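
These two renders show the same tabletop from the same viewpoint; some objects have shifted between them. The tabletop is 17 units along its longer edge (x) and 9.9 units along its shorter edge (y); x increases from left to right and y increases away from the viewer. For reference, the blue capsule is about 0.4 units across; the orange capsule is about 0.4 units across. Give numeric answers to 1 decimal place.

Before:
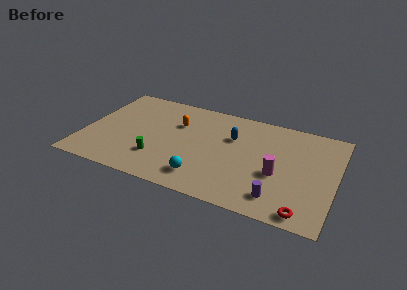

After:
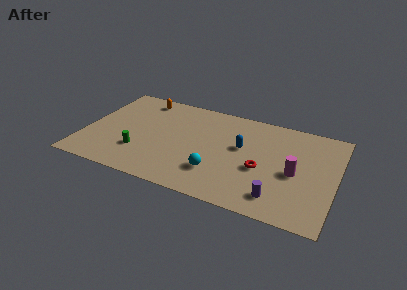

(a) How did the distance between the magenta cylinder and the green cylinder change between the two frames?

+2.4

Before: roughly 8.1 units apart; after: 10.5. That's 2.4 units further apart.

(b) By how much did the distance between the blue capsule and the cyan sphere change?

-1.5

Before: roughly 4.9 units apart; after: 3.4. That's 1.5 units closer together.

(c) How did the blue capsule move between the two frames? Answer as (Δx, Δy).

(0.7, -0.8)

From the two frames, the blue capsule sits at roughly (9.9, 6.6) before and (10.6, 5.8) after.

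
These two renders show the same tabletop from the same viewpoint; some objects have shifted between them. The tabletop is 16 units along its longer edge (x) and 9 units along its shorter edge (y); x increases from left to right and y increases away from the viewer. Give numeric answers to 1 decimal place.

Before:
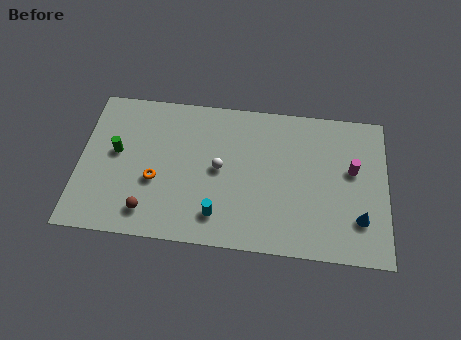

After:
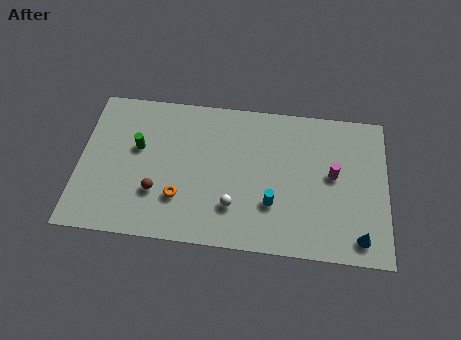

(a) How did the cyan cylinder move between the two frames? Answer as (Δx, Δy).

(2.8, 1.0)

From the two frames, the cyan cylinder sits at roughly (7.3, 1.8) before and (10.1, 2.8) after.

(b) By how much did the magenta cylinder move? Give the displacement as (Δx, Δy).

(-1.0, -0.4)

The magenta cylinder started near (14.2, 5.3) and ended near (13.2, 4.9).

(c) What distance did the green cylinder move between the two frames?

1.2

From (1.9, 5.0) to (3.0, 5.4), the green cylinder covered √(1.1² + 0.4²) ≈ 1.2 units.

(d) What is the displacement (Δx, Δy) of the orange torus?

(1.3, -0.9)

From the two frames, the orange torus sits at roughly (4.0, 3.5) before and (5.3, 2.6) after.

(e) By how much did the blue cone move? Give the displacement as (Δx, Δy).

(0.0, -1.1)

The blue cone started near (14.6, 2.4) and ended near (14.6, 1.3).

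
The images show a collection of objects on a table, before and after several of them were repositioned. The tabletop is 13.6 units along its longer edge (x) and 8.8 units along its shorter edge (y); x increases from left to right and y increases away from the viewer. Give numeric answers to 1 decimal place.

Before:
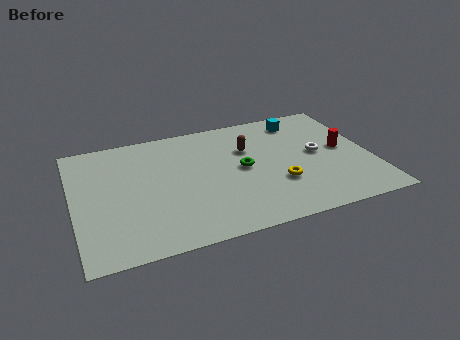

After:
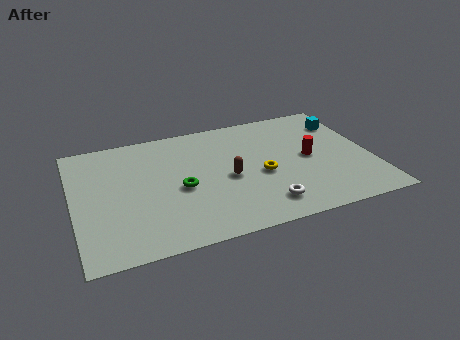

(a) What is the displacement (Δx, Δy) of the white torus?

(-2.8, -3.0)

From the two frames, the white torus sits at roughly (11.2, 4.6) before and (8.4, 1.6) after.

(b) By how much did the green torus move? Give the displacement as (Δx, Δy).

(-2.9, -0.6)

The green torus was at about (7.7, 4.5) and moved to about (4.8, 3.9).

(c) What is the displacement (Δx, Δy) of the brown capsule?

(-1.1, -1.9)

From the two frames, the brown capsule sits at roughly (8.1, 5.9) before and (7.0, 4.0) after.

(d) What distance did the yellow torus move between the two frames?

1.1

The yellow torus moved from about (9.2, 2.9) to (8.5, 3.8), a distance of √(0.7² + 0.9²) ≈ 1.1.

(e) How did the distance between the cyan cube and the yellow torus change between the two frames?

+0.4

They were about 4.7 units apart before and 5.1 after — 0.4 units further apart.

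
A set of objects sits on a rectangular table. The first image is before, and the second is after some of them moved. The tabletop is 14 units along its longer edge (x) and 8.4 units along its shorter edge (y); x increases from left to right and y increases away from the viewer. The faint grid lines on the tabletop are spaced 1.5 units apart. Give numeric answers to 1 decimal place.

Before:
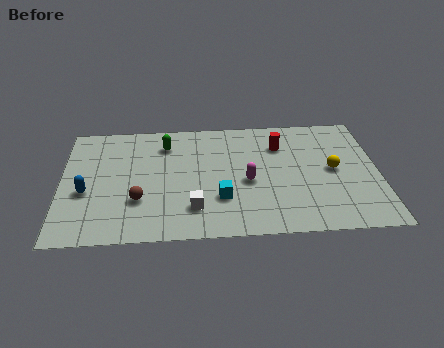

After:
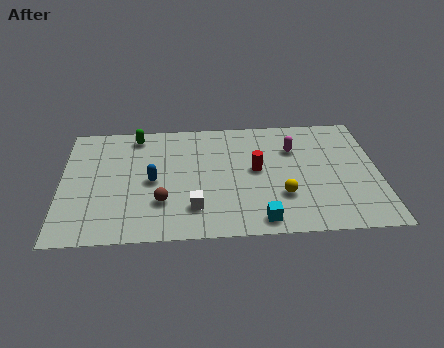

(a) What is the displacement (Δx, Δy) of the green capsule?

(-1.3, 0.7)

From the two frames, the green capsule sits at roughly (4.6, 6.6) before and (3.3, 7.3) after.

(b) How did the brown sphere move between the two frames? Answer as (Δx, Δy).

(1.0, -0.2)

From the two frames, the brown sphere sits at roughly (3.4, 2.7) before and (4.4, 2.5) after.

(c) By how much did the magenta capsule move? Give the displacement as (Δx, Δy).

(2.1, 2.2)

The magenta capsule was at about (8.2, 3.7) and moved to about (10.3, 5.9).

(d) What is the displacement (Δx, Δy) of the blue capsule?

(2.9, 0.6)

The blue capsule started near (1.1, 3.4) and ended near (4.0, 4.0).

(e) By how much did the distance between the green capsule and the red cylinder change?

+0.9

The distance was about 5.1 in the first image and 6.0 in the second, so they moved 0.9 units further apart.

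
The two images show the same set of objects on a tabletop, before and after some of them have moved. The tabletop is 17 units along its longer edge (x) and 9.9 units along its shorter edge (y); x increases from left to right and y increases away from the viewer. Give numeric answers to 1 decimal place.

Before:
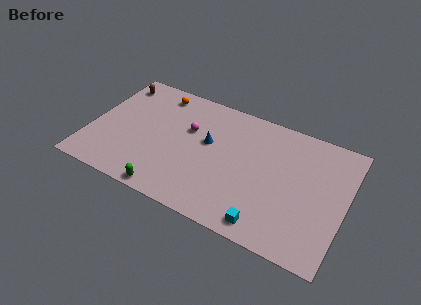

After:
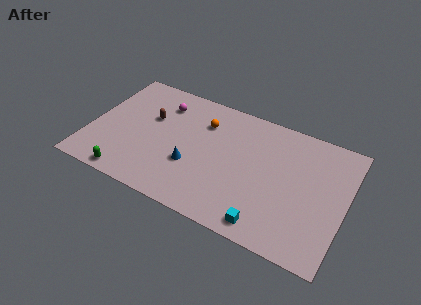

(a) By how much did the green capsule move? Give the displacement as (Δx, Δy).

(-2.7, 0.1)

The green capsule was at about (5.8, 0.8) and moved to about (3.1, 0.9).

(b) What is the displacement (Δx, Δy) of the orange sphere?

(3.3, -1.2)

The orange sphere was at about (4.0, 8.5) and moved to about (7.3, 7.3).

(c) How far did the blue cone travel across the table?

2.4

From (7.8, 5.8) to (7.0, 3.5), the blue cone covered √(0.8² + 2.3²) ≈ 2.4 units.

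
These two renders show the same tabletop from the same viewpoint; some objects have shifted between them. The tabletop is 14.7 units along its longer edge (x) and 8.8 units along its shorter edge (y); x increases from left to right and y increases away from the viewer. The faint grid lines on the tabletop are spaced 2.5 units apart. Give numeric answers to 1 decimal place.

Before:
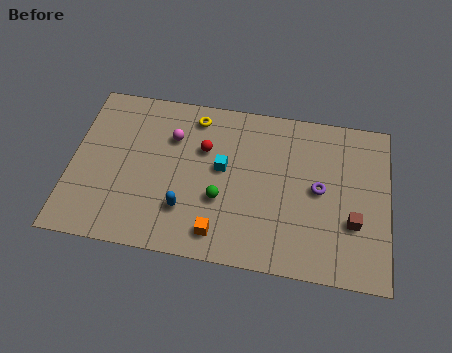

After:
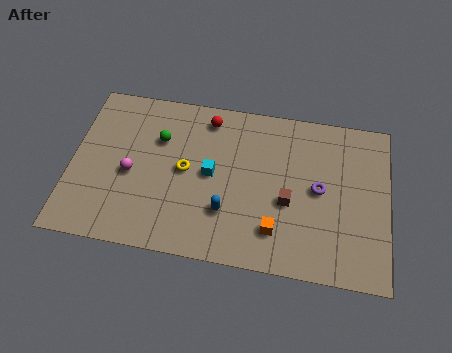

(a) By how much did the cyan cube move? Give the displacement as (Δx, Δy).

(-0.5, -0.4)

From the two frames, the cyan cube sits at roughly (7.0, 4.9) before and (6.5, 4.5) after.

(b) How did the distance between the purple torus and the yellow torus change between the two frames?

-0.4

Before: roughly 6.6 units apart; after: 6.2. That's 0.4 units closer together.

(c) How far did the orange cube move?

2.7

The orange cube was near (7.0, 1.4) before and (9.6, 2.0) after, so it travelled √(2.6² + 0.6²) ≈ 2.7 units.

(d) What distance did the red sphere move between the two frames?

1.7

The red sphere was near (6.1, 5.8) before and (6.2, 7.5) after, so it travelled √(0.1² + 1.7²) ≈ 1.7 units.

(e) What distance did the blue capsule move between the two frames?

1.9

The blue capsule was near (5.4, 2.4) before and (7.3, 2.6) after, so it travelled √(1.9² + 0.2²) ≈ 1.9 units.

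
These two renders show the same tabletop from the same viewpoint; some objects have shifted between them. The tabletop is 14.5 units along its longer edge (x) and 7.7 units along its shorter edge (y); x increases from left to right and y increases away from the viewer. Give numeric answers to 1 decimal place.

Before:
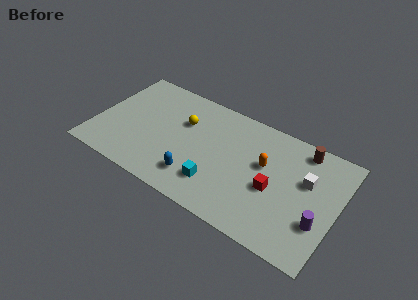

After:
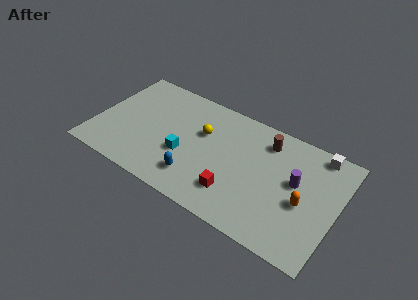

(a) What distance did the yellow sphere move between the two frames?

1.2

The yellow sphere moved from about (5.1, 5.1) to (6.3, 4.9), a distance of √(1.2² + 0.2²) ≈ 1.2.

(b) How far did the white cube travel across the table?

2.1

The white cube moved from about (12.6, 4.8) to (13.0, 6.9), a distance of √(0.4² + 2.1²) ≈ 2.1.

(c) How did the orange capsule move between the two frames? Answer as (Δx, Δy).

(2.5, -1.3)

The orange capsule started near (10.1, 4.6) and ended near (12.6, 3.3).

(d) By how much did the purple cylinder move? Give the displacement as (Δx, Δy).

(-1.6, 1.9)

From the two frames, the purple cylinder sits at roughly (13.6, 2.5) before and (12.0, 4.4) after.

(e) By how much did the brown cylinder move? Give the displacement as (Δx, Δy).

(-2.1, -0.5)

The brown cylinder was at about (12.1, 6.7) and moved to about (10.0, 6.2).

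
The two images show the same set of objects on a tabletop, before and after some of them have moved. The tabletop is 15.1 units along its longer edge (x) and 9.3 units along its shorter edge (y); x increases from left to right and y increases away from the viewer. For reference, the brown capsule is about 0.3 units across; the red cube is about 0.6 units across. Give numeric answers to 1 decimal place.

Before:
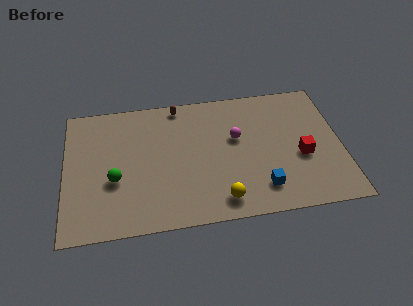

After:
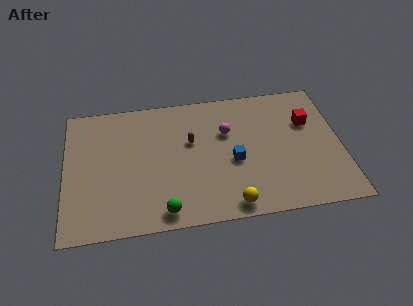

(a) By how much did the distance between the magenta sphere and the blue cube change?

-1.8

The distance was about 3.9 in the first image and 2.1 in the second, so they moved 1.8 units closer together.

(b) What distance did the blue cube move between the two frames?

2.5

From (10.6, 1.9) to (9.2, 4.0), the blue cube covered √(1.4² + 2.1²) ≈ 2.5 units.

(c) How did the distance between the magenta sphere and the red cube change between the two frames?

+0.6

Before: roughly 3.9 units apart; after: 4.5. That's 0.6 units further apart.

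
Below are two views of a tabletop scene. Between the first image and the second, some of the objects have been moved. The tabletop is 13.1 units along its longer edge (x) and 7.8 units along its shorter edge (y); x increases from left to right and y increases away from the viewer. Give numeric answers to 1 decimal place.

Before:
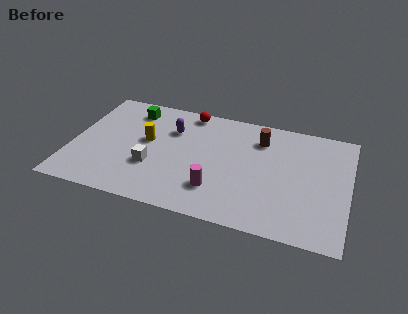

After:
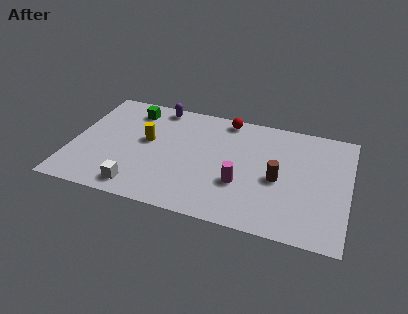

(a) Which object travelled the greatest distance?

the brown cylinder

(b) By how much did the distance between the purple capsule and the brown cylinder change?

+2.7

Before: roughly 4.2 units apart; after: 6.9. That's 2.7 units further apart.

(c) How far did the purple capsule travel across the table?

1.7

The purple capsule was near (4.6, 5.5) before and (3.8, 7.0) after, so it travelled √(0.8² + 1.5²) ≈ 1.7 units.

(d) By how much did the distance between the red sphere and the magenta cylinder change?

-0.9

Before: roughly 5.3 units apart; after: 4.4. That's 0.9 units closer together.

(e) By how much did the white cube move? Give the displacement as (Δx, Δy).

(-0.5, -1.6)

The white cube was at about (3.9, 2.7) and moved to about (3.4, 1.1).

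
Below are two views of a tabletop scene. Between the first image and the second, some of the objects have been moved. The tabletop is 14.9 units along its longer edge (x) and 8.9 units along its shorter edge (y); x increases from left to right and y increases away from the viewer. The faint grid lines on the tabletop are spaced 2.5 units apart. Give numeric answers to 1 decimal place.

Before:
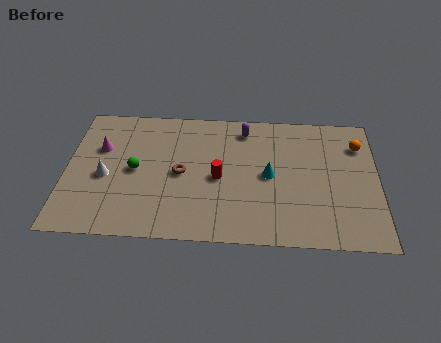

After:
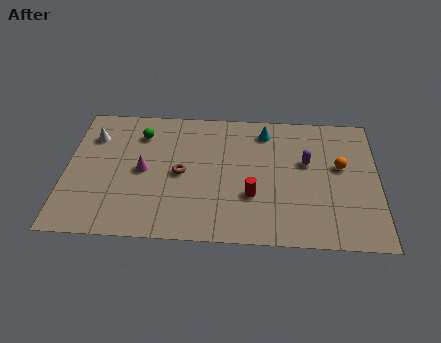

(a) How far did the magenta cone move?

2.5

The magenta cone was near (1.6, 5.8) before and (3.7, 4.4) after, so it travelled √(2.1² + 1.4²) ≈ 2.5 units.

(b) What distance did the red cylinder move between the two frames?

1.9

From (7.3, 4.1) to (8.9, 3.0), the red cylinder covered √(1.6² + 1.1²) ≈ 1.9 units.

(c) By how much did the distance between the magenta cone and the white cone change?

+1.4

Before: roughly 1.9 units apart; after: 3.3. That's 1.4 units further apart.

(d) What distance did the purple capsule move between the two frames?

3.7

From (8.5, 7.5) to (11.5, 5.4), the purple capsule covered √(3.0² + 2.1²) ≈ 3.7 units.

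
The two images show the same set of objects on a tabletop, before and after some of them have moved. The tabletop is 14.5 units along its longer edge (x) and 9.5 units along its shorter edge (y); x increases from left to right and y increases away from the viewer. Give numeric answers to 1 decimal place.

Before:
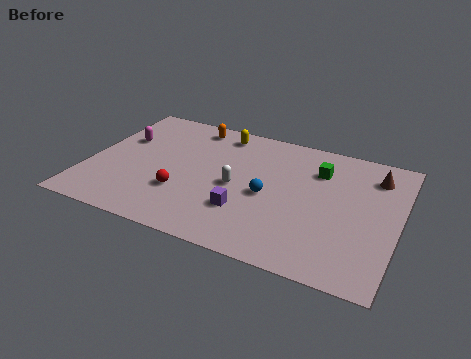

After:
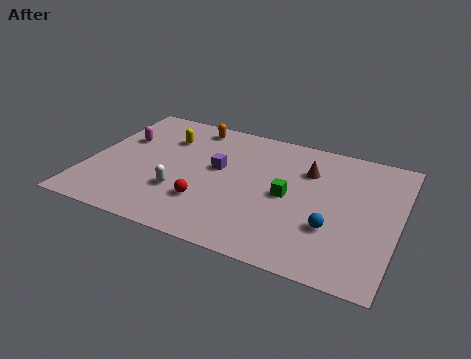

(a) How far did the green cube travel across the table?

2.7

From (10.6, 7.0) to (9.4, 4.6), the green cube covered √(1.2² + 2.4²) ≈ 2.7 units.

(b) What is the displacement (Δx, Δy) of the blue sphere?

(3.1, -1.2)

The blue sphere started near (8.5, 4.3) and ended near (11.6, 3.1).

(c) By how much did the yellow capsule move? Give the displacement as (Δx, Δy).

(-2.5, -1.3)

The yellow capsule started near (5.8, 8.2) and ended near (3.3, 6.9).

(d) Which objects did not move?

the orange capsule and the magenta capsule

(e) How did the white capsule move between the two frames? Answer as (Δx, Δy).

(-2.5, -1.4)

The white capsule was at about (7.0, 4.4) and moved to about (4.5, 3.0).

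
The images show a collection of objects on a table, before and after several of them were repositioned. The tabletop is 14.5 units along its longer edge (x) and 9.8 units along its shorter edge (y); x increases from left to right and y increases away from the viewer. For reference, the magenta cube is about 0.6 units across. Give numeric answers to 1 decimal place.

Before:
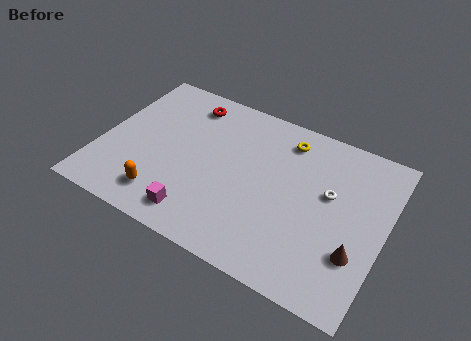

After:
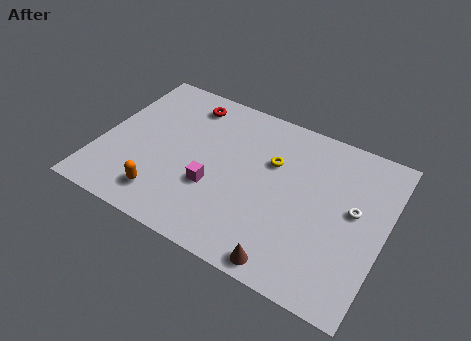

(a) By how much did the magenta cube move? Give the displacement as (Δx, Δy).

(0.5, 2.0)

The magenta cube started near (5.5, 1.5) and ended near (6.0, 3.5).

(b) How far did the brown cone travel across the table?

3.7

The brown cone was near (13.3, 3.0) before and (10.2, 0.9) after, so it travelled √(3.1² + 2.1²) ≈ 3.7 units.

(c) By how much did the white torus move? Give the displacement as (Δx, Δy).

(1.3, -0.4)

From the two frames, the white torus sits at roughly (11.6, 5.8) before and (12.9, 5.4) after.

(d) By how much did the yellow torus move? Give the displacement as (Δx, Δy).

(-0.5, -1.7)

From the two frames, the yellow torus sits at roughly (9.1, 8.1) before and (8.6, 6.4) after.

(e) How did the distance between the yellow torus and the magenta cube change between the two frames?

-3.6

The distance was about 7.5 in the first image and 3.9 in the second, so they moved 3.6 units closer together.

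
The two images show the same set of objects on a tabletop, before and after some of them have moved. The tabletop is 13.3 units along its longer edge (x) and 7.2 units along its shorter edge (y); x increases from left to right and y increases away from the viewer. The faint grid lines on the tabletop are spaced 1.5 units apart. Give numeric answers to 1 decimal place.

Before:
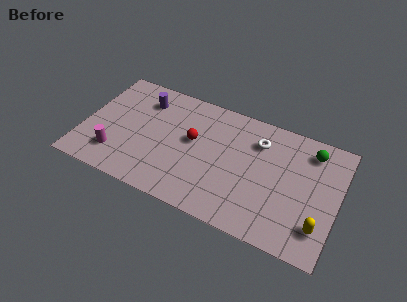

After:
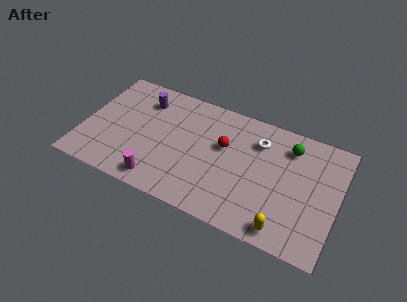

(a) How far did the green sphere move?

1.1

The green sphere was near (11.7, 5.9) before and (10.6, 5.7) after, so it travelled √(1.1² + 0.2²) ≈ 1.1 units.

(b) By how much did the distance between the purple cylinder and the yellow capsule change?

-1.2

They were about 10.4 units apart before and 9.2 after — 1.2 units closer together.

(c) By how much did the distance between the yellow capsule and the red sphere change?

-2.3

The distance was about 7.2 in the first image and 4.9 in the second, so they moved 2.3 units closer together.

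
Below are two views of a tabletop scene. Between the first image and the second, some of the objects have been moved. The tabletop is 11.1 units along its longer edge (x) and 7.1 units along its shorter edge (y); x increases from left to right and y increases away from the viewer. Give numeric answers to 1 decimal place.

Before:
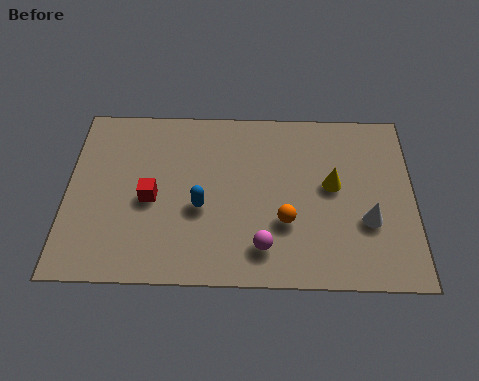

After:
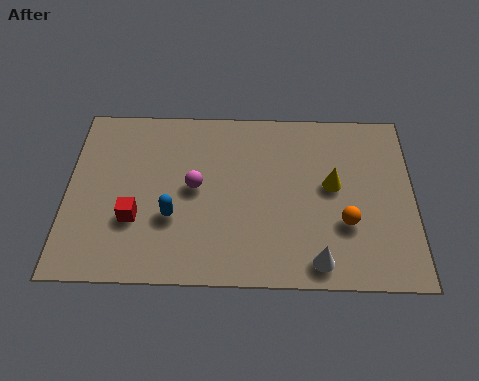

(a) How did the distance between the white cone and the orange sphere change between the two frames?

-0.9

The distance was about 2.6 in the first image and 1.7 in the second, so they moved 0.9 units closer together.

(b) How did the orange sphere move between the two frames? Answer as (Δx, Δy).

(1.9, 0.0)

The orange sphere was at about (7.0, 2.4) and moved to about (8.9, 2.4).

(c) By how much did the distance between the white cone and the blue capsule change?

-0.4

They were about 5.3 units apart before and 4.9 after — 0.4 units closer together.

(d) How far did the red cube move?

0.9

The red cube moved from about (2.7, 3.2) to (2.2, 2.4), a distance of √(0.5² + 0.8²) ≈ 0.9.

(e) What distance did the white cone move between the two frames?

2.3

From (9.6, 2.5) to (8.0, 0.9), the white cone covered √(1.6² + 1.6²) ≈ 2.3 units.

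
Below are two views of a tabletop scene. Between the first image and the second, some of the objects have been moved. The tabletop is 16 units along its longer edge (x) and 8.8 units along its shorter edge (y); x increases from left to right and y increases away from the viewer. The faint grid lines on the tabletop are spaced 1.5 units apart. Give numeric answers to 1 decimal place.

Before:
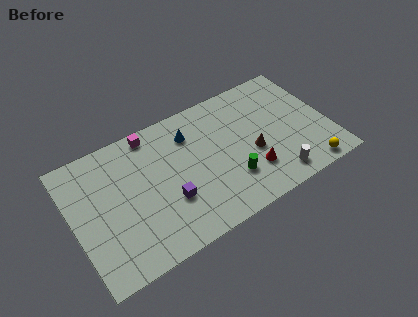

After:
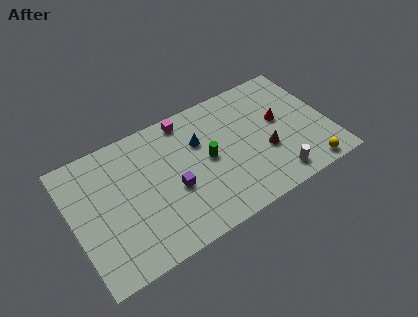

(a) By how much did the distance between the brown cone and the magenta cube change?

-0.9

Before: roughly 7.2 units apart; after: 6.3. That's 0.9 units closer together.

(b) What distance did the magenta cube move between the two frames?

2.2

The magenta cube moved from about (5.3, 7.9) to (7.5, 7.8), a distance of √(2.2² + 0.1²) ≈ 2.2.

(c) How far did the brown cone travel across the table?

0.9

The brown cone moved from about (11.1, 3.6) to (11.9, 3.3), a distance of √(0.8² + 0.3²) ≈ 0.9.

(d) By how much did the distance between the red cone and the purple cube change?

+2.0

Before: roughly 5.1 units apart; after: 7.1. That's 2.0 units further apart.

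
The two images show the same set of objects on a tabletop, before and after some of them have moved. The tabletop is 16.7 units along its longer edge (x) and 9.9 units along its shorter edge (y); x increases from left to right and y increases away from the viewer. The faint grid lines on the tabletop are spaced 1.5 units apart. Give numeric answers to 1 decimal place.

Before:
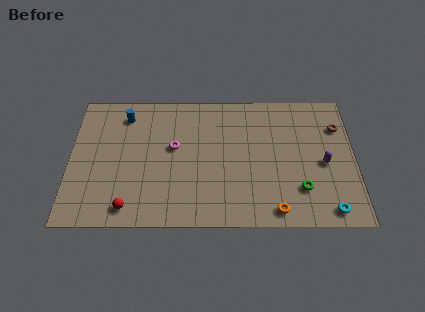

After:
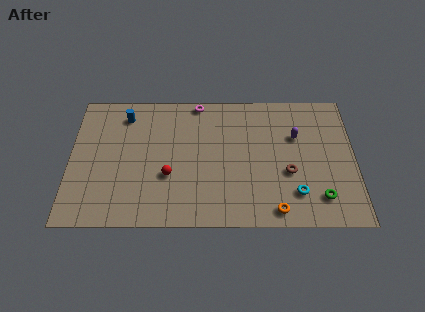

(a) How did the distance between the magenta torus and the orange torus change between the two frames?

+1.7

Before: roughly 7.5 units apart; after: 9.2. That's 1.7 units further apart.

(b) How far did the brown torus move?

4.5

From (15.8, 7.2) to (12.8, 3.8), the brown torus covered √(3.0² + 3.4²) ≈ 4.5 units.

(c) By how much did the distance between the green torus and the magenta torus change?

+2.0

They were about 8.0 units apart before and 10.0 after — 2.0 units further apart.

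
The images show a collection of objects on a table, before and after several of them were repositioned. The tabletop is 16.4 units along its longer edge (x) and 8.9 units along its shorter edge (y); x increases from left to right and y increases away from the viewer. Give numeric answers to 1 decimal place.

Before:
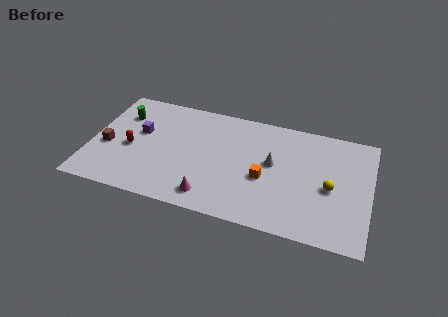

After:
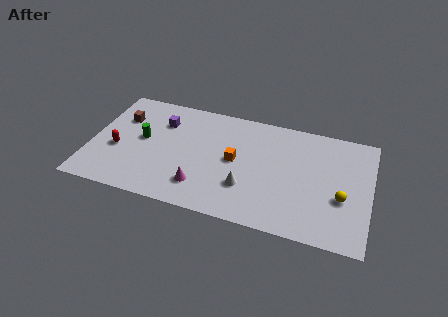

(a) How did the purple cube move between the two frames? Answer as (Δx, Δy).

(1.2, 1.2)

The purple cube was at about (2.8, 5.3) and moved to about (4.0, 6.5).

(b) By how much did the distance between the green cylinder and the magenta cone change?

-3.0

They were about 7.6 units apart before and 4.6 after — 3.0 units closer together.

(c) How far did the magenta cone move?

0.8

From (7.3, 1.4) to (6.7, 2.0), the magenta cone covered √(0.6² + 0.6²) ≈ 0.8 units.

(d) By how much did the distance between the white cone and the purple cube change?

-1.4

The distance was about 7.9 in the first image and 6.5 in the second, so they moved 1.4 units closer together.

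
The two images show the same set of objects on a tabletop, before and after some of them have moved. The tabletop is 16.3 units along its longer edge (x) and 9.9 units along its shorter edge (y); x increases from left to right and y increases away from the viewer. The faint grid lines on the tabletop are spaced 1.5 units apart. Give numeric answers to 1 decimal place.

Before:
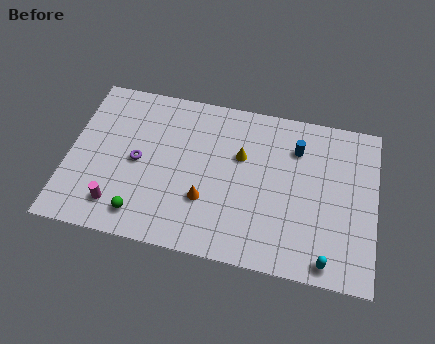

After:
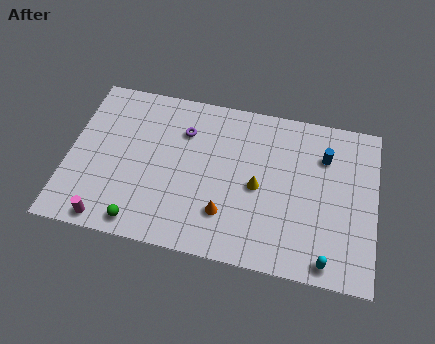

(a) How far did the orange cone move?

1.3

The orange cone moved from about (7.4, 3.2) to (8.5, 2.6), a distance of √(1.1² + 0.6²) ≈ 1.3.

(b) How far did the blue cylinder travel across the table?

1.5

The blue cylinder moved from about (12.0, 7.4) to (13.5, 7.2), a distance of √(1.5² + 0.2²) ≈ 1.5.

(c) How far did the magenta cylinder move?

1.1

The magenta cylinder moved from about (2.8, 1.9) to (2.4, 0.9), a distance of √(0.4² + 1.0²) ≈ 1.1.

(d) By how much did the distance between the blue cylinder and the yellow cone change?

+1.2

They were about 3.1 units apart before and 4.3 after — 1.2 units further apart.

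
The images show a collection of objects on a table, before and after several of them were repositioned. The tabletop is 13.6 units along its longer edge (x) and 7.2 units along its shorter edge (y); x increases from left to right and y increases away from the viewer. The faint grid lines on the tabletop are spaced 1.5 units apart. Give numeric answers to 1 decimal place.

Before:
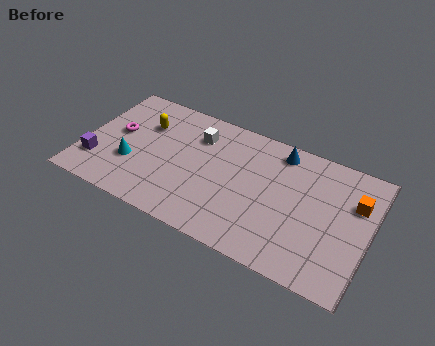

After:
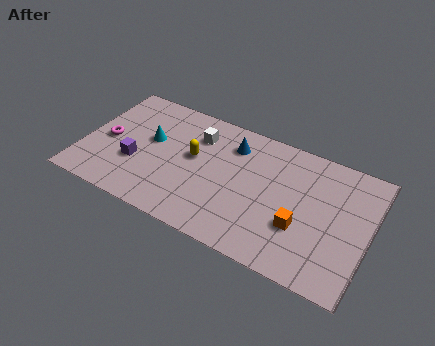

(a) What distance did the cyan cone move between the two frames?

1.8

The cyan cone moved from about (2.4, 2.5) to (3.1, 4.2), a distance of √(0.7² + 1.7²) ≈ 1.8.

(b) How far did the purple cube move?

1.9

From (0.8, 1.9) to (2.6, 2.6), the purple cube covered √(1.8² + 0.7²) ≈ 1.9 units.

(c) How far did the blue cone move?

2.3

From (9.1, 6.2) to (6.9, 5.6), the blue cone covered √(2.2² + 0.6²) ≈ 2.3 units.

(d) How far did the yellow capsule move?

2.7

From (2.7, 5.0) to (5.2, 4.1), the yellow capsule covered √(2.5² + 0.9²) ≈ 2.7 units.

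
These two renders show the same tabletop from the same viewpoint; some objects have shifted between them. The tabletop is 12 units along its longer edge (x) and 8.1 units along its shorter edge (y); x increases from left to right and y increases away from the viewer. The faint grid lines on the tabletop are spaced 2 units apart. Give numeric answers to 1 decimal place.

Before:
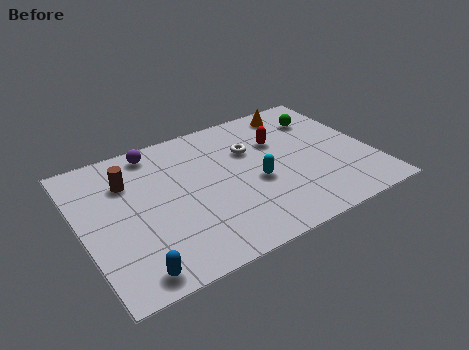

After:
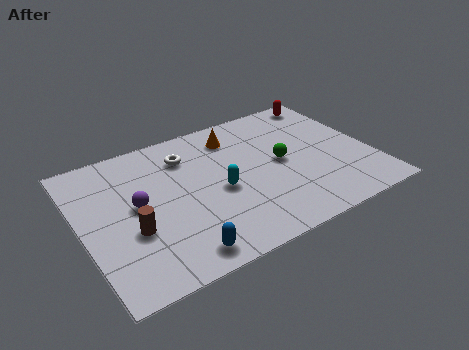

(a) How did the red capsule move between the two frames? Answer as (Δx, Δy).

(2.5, 1.8)

The red capsule was at about (8.4, 5.4) and moved to about (10.9, 7.2).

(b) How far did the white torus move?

2.7

From (7.2, 5.4) to (4.6, 6.2), the white torus covered √(2.6² + 0.8²) ≈ 2.7 units.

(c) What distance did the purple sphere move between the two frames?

3.0

The purple sphere moved from about (3.4, 7.1) to (2.3, 4.3), a distance of √(1.1² + 2.8²) ≈ 3.0.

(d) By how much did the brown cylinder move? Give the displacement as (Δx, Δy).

(-0.2, -2.8)

From the two frames, the brown cylinder sits at roughly (2.1, 5.8) before and (1.9, 3.0) after.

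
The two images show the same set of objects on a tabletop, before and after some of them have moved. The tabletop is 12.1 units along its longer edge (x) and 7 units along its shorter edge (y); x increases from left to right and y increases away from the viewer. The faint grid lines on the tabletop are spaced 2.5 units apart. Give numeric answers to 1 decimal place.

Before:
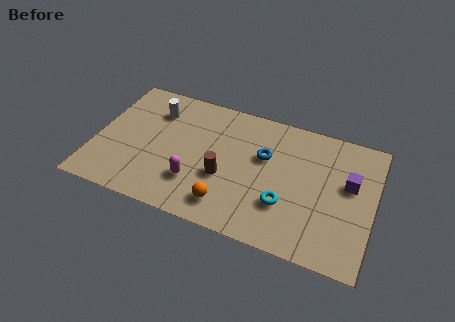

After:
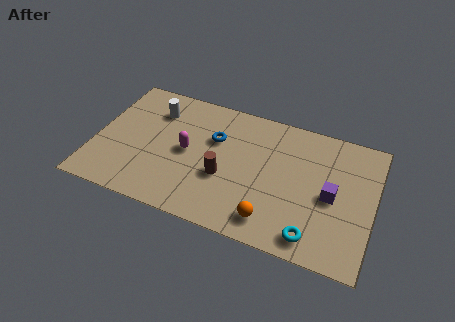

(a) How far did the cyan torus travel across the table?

1.8

From (8.4, 2.2) to (9.7, 1.0), the cyan torus covered √(1.3² + 1.2²) ≈ 1.8 units.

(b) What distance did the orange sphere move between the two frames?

1.9

The orange sphere was near (6.0, 1.3) before and (7.9, 1.2) after, so it travelled √(1.9² + 0.1²) ≈ 1.9 units.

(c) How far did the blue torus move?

2.2

The blue torus was near (7.3, 4.4) before and (5.1, 4.6) after, so it travelled √(2.2² + 0.2²) ≈ 2.2 units.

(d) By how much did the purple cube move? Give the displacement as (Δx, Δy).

(-0.7, -0.9)

The purple cube was at about (11.0, 4.2) and moved to about (10.3, 3.3).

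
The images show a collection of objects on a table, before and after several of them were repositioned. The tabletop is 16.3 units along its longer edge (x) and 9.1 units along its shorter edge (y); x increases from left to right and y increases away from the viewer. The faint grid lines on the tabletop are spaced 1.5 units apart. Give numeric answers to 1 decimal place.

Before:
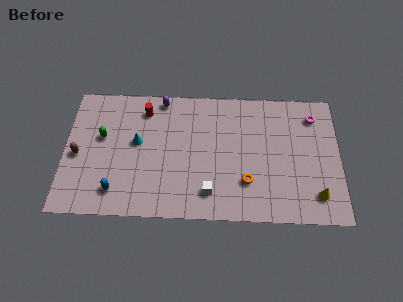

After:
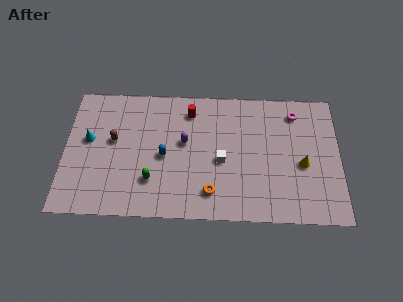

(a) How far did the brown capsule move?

2.4

The brown capsule moved from about (0.8, 4.1) to (2.9, 5.2), a distance of √(2.1² + 1.1²) ≈ 2.4.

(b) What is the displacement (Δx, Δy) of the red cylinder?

(2.7, 0.0)

The red cylinder was at about (4.7, 7.4) and moved to about (7.4, 7.4).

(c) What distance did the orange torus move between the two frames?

2.2

The orange torus was near (10.8, 2.6) before and (8.7, 1.8) after, so it travelled √(2.1² + 0.8²) ≈ 2.2 units.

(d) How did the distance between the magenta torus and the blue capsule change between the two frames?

-4.5

Before: roughly 13.0 units apart; after: 8.5. That's 4.5 units closer together.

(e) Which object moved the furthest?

the green capsule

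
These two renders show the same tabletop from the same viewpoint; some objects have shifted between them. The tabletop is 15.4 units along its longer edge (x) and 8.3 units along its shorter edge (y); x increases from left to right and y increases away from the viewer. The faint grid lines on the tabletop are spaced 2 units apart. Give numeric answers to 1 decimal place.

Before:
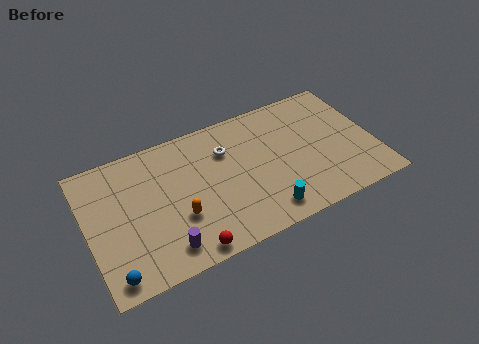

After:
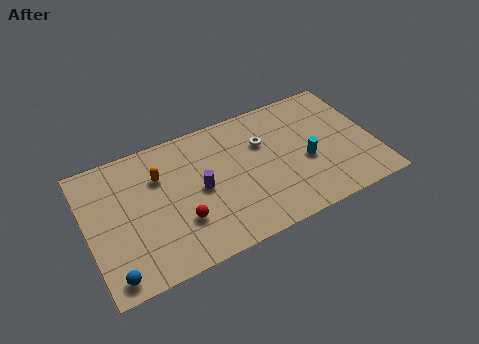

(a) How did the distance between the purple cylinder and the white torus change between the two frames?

-2.0

Before: roughly 5.9 units apart; after: 3.9. That's 2.0 units closer together.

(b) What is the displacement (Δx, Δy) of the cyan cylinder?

(2.6, 2.2)

From the two frames, the cyan cylinder sits at roughly (9.1, 1.3) before and (11.7, 3.5) after.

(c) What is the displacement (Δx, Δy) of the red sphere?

(-0.1, 1.8)

The red sphere started near (4.9, 0.8) and ended near (4.8, 2.6).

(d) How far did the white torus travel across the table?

2.0

The white torus was near (7.6, 5.9) before and (9.6, 5.6) after, so it travelled √(2.0² + 0.3²) ≈ 2.0 units.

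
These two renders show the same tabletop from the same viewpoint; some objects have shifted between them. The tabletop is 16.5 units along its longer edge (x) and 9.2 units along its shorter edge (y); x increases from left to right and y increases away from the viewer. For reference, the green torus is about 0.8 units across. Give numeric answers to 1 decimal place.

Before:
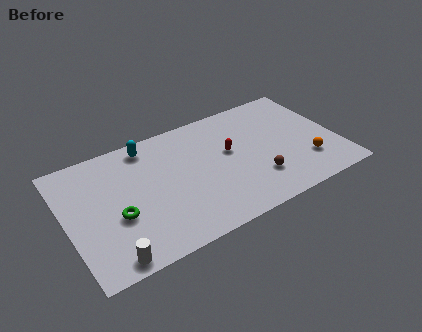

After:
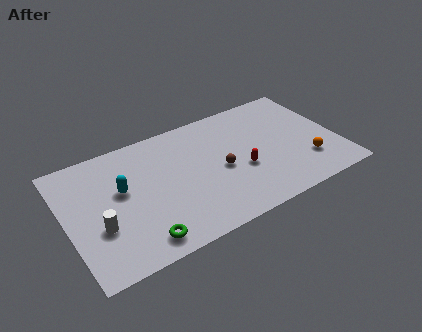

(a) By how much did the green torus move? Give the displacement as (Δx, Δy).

(1.1, -2.3)

The green torus was at about (2.9, 3.6) and moved to about (4.0, 1.3).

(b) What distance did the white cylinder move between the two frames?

2.4

The white cylinder was near (2.1, 0.9) before and (1.8, 3.3) after, so it travelled √(0.3² + 2.4²) ≈ 2.4 units.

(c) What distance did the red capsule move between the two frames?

1.8

The red capsule was near (10.0, 5.3) before and (10.5, 3.6) after, so it travelled √(0.5² + 1.7²) ≈ 1.8 units.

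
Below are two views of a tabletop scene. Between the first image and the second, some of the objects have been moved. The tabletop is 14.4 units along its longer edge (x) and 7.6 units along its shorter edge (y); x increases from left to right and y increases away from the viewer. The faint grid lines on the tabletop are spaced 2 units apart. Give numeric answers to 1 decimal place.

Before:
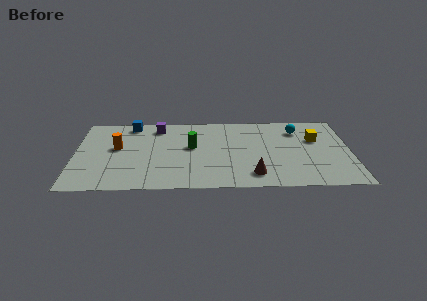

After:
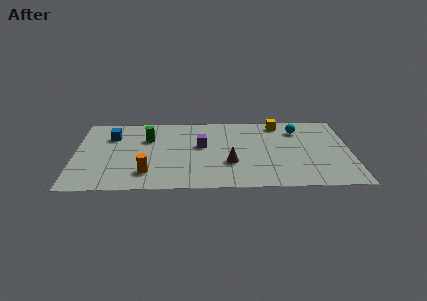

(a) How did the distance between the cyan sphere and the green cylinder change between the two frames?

+2.1

They were about 5.8 units apart before and 7.9 after — 2.1 units further apart.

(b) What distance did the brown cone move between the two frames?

1.7

The brown cone was near (9.3, 1.4) before and (8.1, 2.6) after, so it travelled √(1.2² + 1.2²) ≈ 1.7 units.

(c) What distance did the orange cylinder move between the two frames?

3.1

From (2.2, 4.3) to (3.8, 1.7), the orange cylinder covered √(1.6² + 2.6²) ≈ 3.1 units.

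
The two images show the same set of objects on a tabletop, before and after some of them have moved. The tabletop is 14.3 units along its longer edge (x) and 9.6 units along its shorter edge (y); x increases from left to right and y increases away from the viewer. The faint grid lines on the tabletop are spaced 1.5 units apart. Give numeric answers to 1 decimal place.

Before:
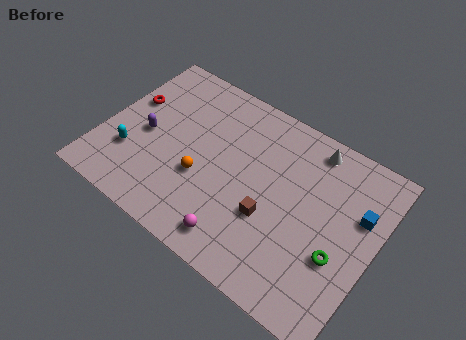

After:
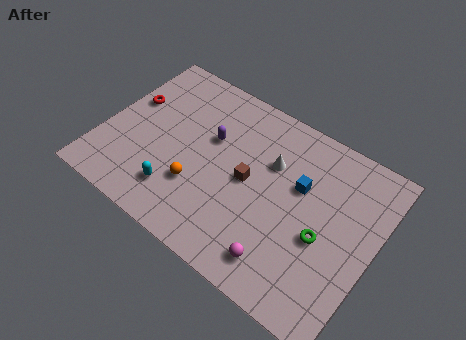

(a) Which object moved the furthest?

the purple capsule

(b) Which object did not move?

the red torus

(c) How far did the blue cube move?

3.1

From (13.3, 6.2) to (10.2, 6.0), the blue cube covered √(3.1² + 0.2²) ≈ 3.1 units.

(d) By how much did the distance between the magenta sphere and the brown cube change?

+1.5

Before: roughly 2.5 units apart; after: 4.0. That's 1.5 units further apart.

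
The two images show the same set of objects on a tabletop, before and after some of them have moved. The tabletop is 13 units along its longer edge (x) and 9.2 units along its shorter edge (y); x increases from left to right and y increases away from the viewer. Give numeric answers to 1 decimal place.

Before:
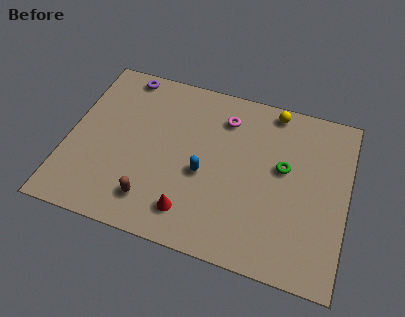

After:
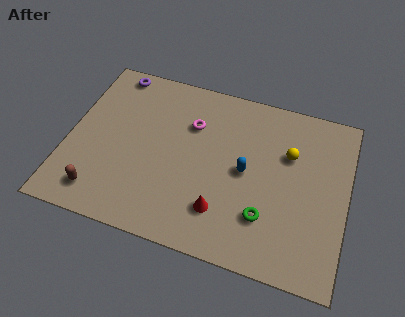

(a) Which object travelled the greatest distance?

the green torus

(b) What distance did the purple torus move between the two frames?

0.5

From (2.2, 8.3) to (1.7, 8.3), the purple torus covered √(0.5² + 0.0²) ≈ 0.5 units.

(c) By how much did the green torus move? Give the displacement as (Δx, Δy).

(-0.6, -2.8)

The green torus started near (10.0, 5.3) and ended near (9.4, 2.5).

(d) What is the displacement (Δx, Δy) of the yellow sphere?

(0.9, -2.2)

From the two frames, the yellow sphere sits at roughly (9.3, 8.3) before and (10.2, 6.1) after.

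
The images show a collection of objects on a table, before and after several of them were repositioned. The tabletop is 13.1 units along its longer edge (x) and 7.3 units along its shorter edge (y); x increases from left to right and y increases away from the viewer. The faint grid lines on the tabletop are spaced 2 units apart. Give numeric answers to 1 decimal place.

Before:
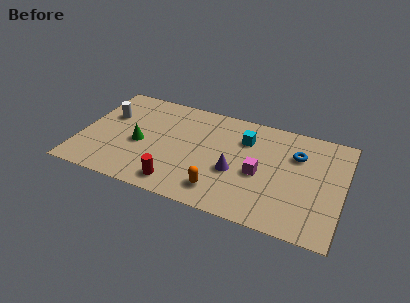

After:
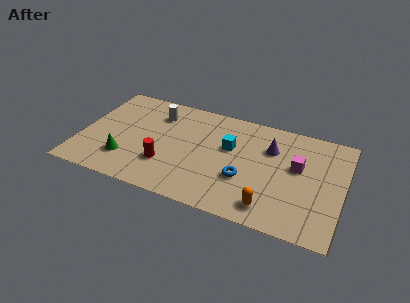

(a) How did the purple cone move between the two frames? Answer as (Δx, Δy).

(1.6, 2.2)

The purple cone was at about (7.8, 2.9) and moved to about (9.4, 5.1).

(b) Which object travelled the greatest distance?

the blue torus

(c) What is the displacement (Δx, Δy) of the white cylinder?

(2.4, 0.9)

From the two frames, the white cylinder sits at roughly (1.2, 4.7) before and (3.6, 5.6) after.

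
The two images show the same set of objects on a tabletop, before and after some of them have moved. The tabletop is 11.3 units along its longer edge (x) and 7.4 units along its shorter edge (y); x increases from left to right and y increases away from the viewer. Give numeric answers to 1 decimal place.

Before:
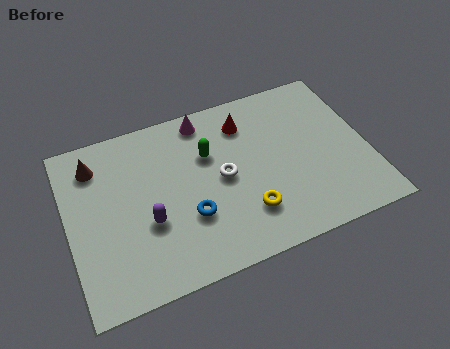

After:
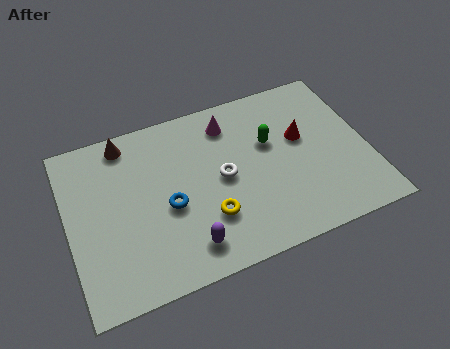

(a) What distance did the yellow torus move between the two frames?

1.4

The yellow torus was near (6.5, 1.9) before and (5.1, 2.2) after, so it travelled √(1.4² + 0.3²) ≈ 1.4 units.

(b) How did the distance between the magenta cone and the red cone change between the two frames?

+1.4

Before: roughly 1.7 units apart; after: 3.1. That's 1.4 units further apart.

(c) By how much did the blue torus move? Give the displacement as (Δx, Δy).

(-0.7, 0.7)

The blue torus was at about (4.4, 2.5) and moved to about (3.7, 3.2).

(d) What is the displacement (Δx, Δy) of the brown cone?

(1.2, 0.6)

The brown cone was at about (1.2, 5.9) and moved to about (2.4, 6.5).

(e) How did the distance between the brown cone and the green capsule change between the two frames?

+1.3

Before: roughly 4.3 units apart; after: 5.6. That's 1.3 units further apart.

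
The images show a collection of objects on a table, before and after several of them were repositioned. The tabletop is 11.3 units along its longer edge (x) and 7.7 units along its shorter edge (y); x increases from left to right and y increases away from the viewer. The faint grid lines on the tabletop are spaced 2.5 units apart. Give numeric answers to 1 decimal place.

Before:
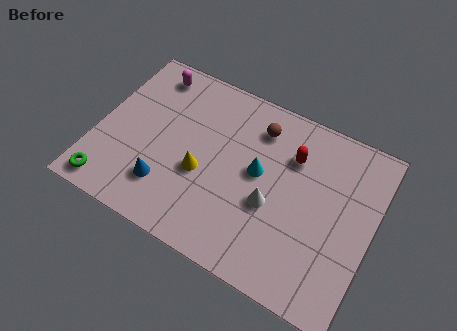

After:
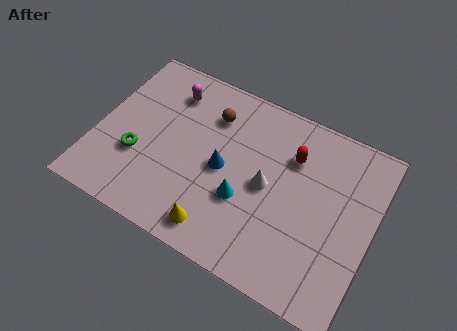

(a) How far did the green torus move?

2.0

The green torus moved from about (0.9, 0.9) to (1.8, 2.7), a distance of √(0.9² + 1.8²) ≈ 2.0.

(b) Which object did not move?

the red capsule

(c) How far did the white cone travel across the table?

0.8

From (7.3, 3.1) to (7.0, 3.8), the white cone covered √(0.3² + 0.7²) ≈ 0.8 units.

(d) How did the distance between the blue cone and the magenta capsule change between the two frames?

-1.4

Before: roughly 4.9 units apart; after: 3.5. That's 1.4 units closer together.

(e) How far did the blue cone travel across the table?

2.8

From (3.1, 1.9) to (5.2, 3.7), the blue cone covered √(2.1² + 1.8²) ≈ 2.8 units.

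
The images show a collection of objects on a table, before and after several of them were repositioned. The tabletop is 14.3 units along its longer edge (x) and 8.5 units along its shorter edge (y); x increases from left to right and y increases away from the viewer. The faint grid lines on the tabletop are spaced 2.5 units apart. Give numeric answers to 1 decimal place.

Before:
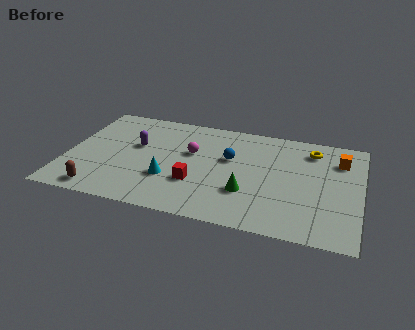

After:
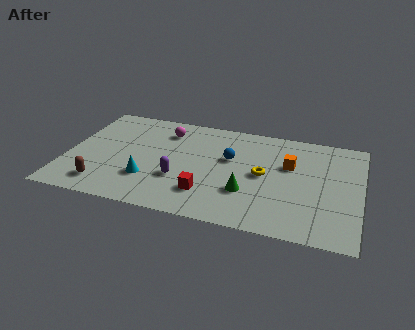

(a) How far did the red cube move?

0.9

The red cube was near (6.4, 2.8) before and (7.0, 2.1) after, so it travelled √(0.6² + 0.7²) ≈ 0.9 units.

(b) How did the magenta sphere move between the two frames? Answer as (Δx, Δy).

(-1.4, 1.5)

From the two frames, the magenta sphere sits at roughly (6.0, 5.2) before and (4.6, 6.7) after.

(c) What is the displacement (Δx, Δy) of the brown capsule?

(0.1, 0.5)

The brown capsule was at about (1.9, 1.0) and moved to about (2.0, 1.5).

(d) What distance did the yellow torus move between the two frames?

3.4

The yellow torus was near (11.8, 6.9) before and (9.6, 4.3) after, so it travelled √(2.2² + 2.6²) ≈ 3.4 units.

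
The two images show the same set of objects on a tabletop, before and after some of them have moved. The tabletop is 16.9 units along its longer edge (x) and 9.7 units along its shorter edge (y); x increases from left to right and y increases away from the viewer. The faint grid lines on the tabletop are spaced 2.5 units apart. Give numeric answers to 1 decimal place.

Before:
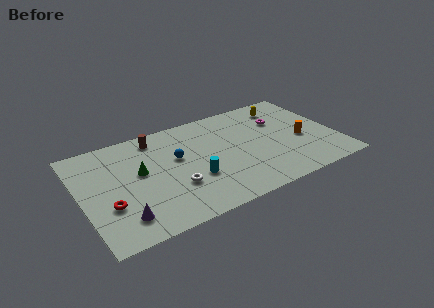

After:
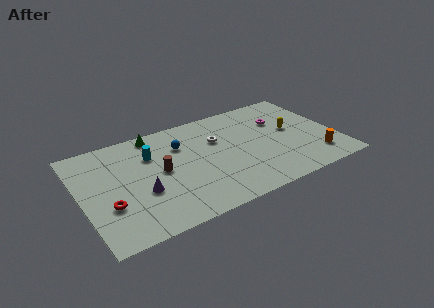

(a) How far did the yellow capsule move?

2.6

From (14.0, 7.9) to (14.1, 5.3), the yellow capsule covered √(0.1² + 2.6²) ≈ 2.6 units.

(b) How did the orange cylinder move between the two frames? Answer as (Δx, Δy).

(0.6, -2.1)

The orange cylinder was at about (14.6, 4.1) and moved to about (15.2, 2.0).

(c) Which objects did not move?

the red torus and the magenta torus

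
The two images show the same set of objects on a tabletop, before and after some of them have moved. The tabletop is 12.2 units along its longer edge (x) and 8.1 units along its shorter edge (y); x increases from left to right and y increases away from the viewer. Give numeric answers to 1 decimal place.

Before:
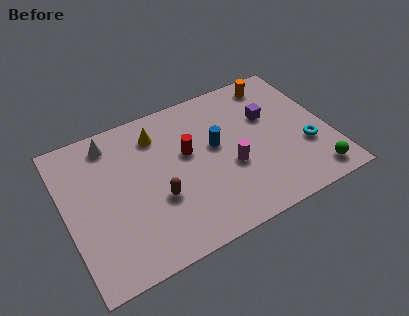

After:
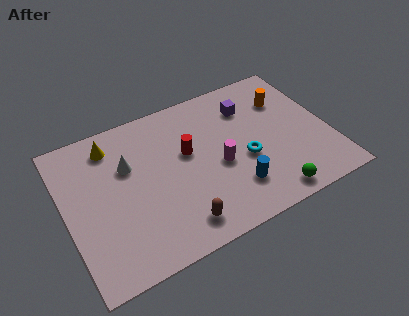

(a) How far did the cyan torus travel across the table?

2.8

From (11.0, 2.8) to (8.2, 3.3), the cyan torus covered √(2.8² + 0.5²) ≈ 2.8 units.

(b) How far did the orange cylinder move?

1.2

From (10.2, 7.0) to (10.5, 5.8), the orange cylinder covered √(0.3² + 1.2²) ≈ 1.2 units.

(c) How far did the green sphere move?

2.1

The green sphere was near (11.1, 1.1) before and (9.0, 0.9) after, so it travelled √(2.1² + 0.2²) ≈ 2.1 units.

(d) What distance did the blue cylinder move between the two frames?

2.6

From (7.0, 4.6) to (7.5, 2.0), the blue cylinder covered √(0.5² + 2.6²) ≈ 2.6 units.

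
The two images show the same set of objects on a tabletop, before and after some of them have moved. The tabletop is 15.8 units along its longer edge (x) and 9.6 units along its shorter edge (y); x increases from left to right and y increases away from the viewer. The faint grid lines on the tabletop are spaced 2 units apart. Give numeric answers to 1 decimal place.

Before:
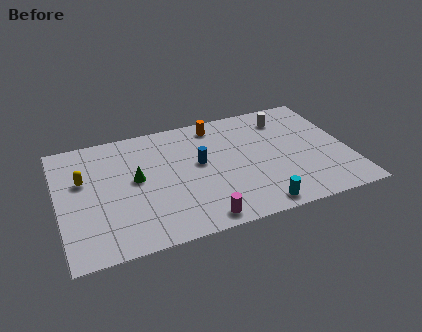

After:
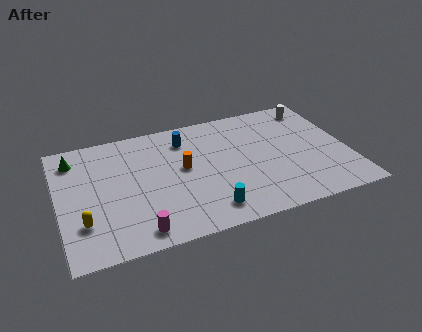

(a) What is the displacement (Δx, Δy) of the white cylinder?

(1.7, 0.5)

The white cylinder was at about (12.7, 7.7) and moved to about (14.4, 8.2).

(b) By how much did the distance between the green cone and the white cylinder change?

+4.5

The distance was about 8.9 in the first image and 13.4 in the second, so they moved 4.5 units further apart.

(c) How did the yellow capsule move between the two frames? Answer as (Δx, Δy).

(-0.2, -3.3)

The yellow capsule started near (1.4, 6.0) and ended near (1.2, 2.7).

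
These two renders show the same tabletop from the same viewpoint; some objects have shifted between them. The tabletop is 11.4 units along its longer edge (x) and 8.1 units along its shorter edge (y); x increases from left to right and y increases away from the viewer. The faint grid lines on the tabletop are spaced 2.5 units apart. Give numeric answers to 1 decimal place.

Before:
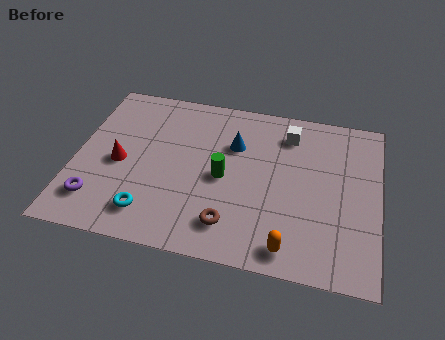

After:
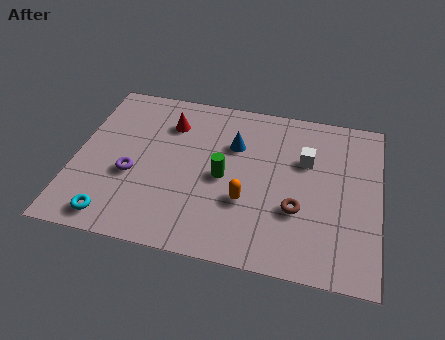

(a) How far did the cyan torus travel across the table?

1.4

The cyan torus moved from about (3.0, 1.5) to (1.7, 1.0), a distance of √(1.3² + 0.5²) ≈ 1.4.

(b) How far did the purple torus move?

1.9

The purple torus was near (1.0, 1.7) before and (2.2, 3.2) after, so it travelled √(1.2² + 1.5²) ≈ 1.9 units.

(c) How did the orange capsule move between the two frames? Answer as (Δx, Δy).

(-1.7, 1.8)

The orange capsule was at about (8.2, 1.0) and moved to about (6.5, 2.8).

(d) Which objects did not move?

the green cylinder and the blue cone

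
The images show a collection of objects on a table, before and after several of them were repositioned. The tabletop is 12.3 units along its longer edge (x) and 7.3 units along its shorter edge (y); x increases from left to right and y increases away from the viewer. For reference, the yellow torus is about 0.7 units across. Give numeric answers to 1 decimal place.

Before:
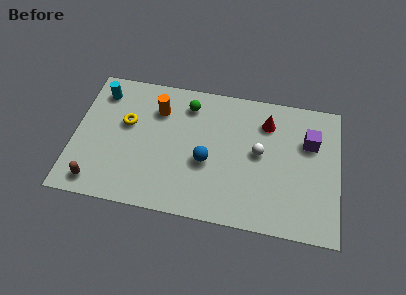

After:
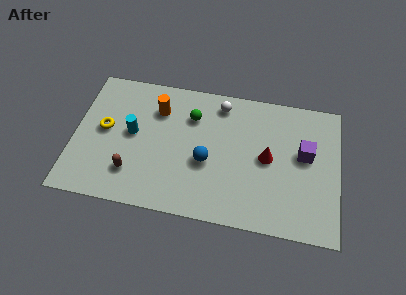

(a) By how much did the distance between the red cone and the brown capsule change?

-2.5

Before: roughly 9.0 units apart; after: 6.5. That's 2.5 units closer together.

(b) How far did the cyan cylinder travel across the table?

2.6

The cyan cylinder moved from about (1.1, 5.9) to (2.7, 3.9), a distance of √(1.6² + 2.0²) ≈ 2.6.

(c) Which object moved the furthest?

the white sphere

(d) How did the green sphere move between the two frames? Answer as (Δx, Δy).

(0.2, -0.6)

From the two frames, the green sphere sits at roughly (5.2, 5.9) before and (5.4, 5.3) after.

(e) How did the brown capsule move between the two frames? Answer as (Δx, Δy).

(1.6, 0.8)

From the two frames, the brown capsule sits at roughly (1.2, 1.0) before and (2.8, 1.8) after.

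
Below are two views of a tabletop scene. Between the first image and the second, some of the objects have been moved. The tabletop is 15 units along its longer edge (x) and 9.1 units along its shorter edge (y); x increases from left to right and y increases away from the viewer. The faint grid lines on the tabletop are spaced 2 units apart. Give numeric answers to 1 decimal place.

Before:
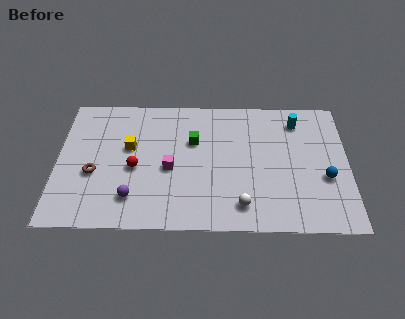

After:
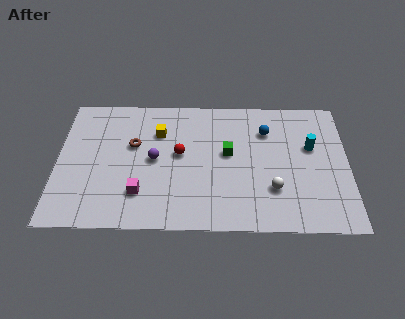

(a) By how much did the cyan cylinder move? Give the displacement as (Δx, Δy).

(0.7, -1.8)

From the two frames, the cyan cylinder sits at roughly (12.4, 7.4) before and (13.1, 5.6) after.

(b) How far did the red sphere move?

2.5

From (4.0, 4.0) to (6.3, 5.0), the red sphere covered √(2.3² + 1.0²) ≈ 2.5 units.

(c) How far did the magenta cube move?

2.3

From (5.8, 4.0) to (4.3, 2.3), the magenta cube covered √(1.5² + 1.7²) ≈ 2.3 units.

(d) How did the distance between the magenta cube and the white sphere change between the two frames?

+2.4

They were about 4.4 units apart before and 6.8 after — 2.4 units further apart.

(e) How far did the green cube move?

2.0

From (7.0, 5.9) to (8.8, 5.1), the green cube covered √(1.8² + 0.8²) ≈ 2.0 units.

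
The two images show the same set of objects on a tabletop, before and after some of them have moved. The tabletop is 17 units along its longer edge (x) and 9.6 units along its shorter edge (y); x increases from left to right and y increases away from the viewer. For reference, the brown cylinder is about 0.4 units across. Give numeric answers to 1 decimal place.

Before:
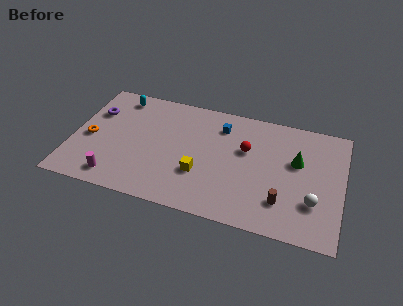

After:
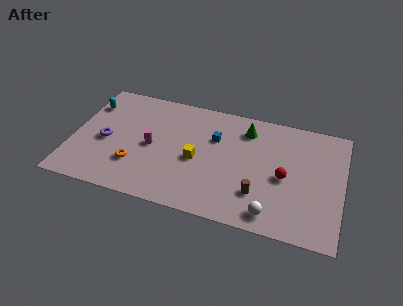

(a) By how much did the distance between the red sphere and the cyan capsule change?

+4.3

They were about 8.6 units apart before and 12.9 after — 4.3 units further apart.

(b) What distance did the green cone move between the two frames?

3.8

The green cone moved from about (14.1, 5.9) to (10.8, 7.7), a distance of √(3.3² + 1.8²) ≈ 3.8.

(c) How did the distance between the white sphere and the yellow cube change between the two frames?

-1.4

They were about 7.1 units apart before and 5.7 after — 1.4 units closer together.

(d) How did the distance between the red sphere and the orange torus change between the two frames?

-0.5

The distance was about 9.9 in the first image and 9.4 in the second, so they moved 0.5 units closer together.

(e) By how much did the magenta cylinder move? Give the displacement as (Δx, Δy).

(2.0, 3.2)

From the two frames, the magenta cylinder sits at roughly (3.0, 1.4) before and (5.0, 4.6) after.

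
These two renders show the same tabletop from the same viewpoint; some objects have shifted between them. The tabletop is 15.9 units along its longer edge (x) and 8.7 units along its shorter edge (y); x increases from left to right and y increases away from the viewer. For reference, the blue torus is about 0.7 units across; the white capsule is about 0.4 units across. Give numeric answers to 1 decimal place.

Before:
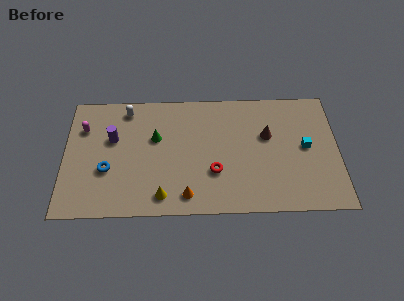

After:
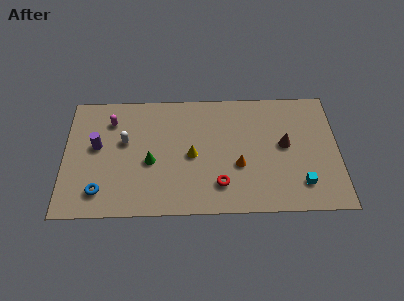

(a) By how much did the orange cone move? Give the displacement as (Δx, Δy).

(3.0, 2.0)

The orange cone started near (7.1, 1.3) and ended near (10.1, 3.3).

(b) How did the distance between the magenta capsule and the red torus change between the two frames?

-0.4

They were about 8.3 units apart before and 7.9 after — 0.4 units closer together.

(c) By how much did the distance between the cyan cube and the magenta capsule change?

-1.0

They were about 13.0 units apart before and 12.0 after — 1.0 units closer together.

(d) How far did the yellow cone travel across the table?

3.3

From (5.7, 1.3) to (7.4, 4.1), the yellow cone covered √(1.7² + 2.8²) ≈ 3.3 units.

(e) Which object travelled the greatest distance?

the orange cone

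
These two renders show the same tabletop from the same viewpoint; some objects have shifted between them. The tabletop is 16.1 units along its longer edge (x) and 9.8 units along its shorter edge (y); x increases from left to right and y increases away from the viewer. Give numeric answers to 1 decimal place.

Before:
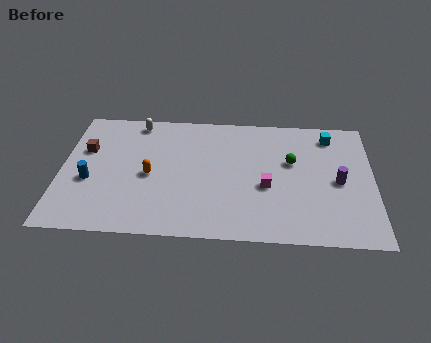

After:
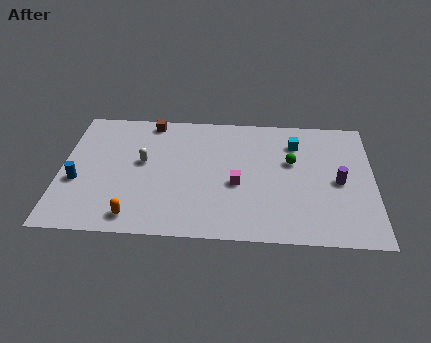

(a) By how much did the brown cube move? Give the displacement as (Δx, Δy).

(3.3, 2.5)

The brown cube started near (1.2, 6.3) and ended near (4.5, 8.8).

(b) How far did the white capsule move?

3.2

The white capsule was near (3.8, 8.7) before and (4.2, 5.5) after, so it travelled √(0.4² + 3.2²) ≈ 3.2 units.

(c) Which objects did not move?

the purple cylinder and the green sphere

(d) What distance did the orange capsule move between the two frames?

3.3

From (4.6, 4.5) to (3.9, 1.3), the orange capsule covered √(0.7² + 3.2²) ≈ 3.3 units.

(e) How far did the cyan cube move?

1.9

The cyan cube was near (13.9, 8.2) before and (12.1, 7.5) after, so it travelled √(1.8² + 0.7²) ≈ 1.9 units.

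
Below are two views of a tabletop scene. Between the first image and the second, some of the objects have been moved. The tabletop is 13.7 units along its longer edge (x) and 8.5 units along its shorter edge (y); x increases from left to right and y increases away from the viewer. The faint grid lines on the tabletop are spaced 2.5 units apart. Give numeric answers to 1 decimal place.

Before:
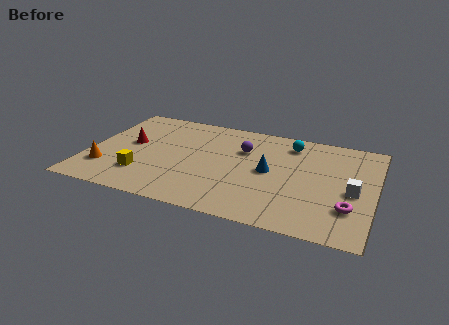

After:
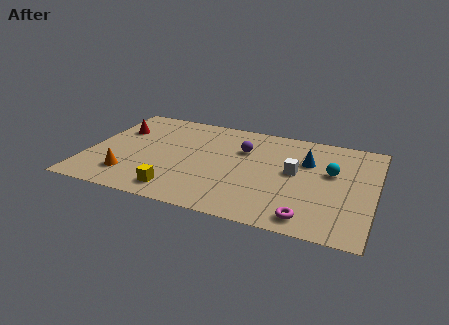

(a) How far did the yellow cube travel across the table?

2.0

The yellow cube was near (2.8, 2.2) before and (4.6, 1.3) after, so it travelled √(1.8² + 0.9²) ≈ 2.0 units.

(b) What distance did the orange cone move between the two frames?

1.2

The orange cone moved from about (1.0, 2.2) to (2.2, 1.9), a distance of √(1.2² + 0.3²) ≈ 1.2.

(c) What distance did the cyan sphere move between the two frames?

2.8

From (9.5, 7.0) to (11.6, 5.1), the cyan sphere covered √(2.1² + 1.9²) ≈ 2.8 units.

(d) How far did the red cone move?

1.3

From (1.9, 4.7) to (1.2, 5.8), the red cone covered √(0.7² + 1.1²) ≈ 1.3 units.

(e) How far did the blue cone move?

2.2

From (8.7, 4.3) to (10.4, 5.7), the blue cone covered √(1.7² + 1.4²) ≈ 2.2 units.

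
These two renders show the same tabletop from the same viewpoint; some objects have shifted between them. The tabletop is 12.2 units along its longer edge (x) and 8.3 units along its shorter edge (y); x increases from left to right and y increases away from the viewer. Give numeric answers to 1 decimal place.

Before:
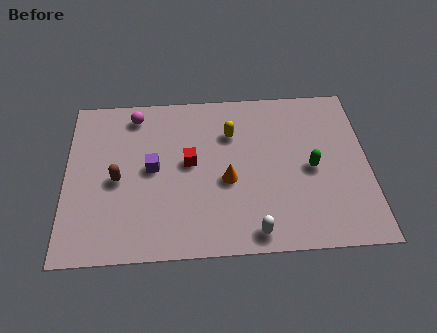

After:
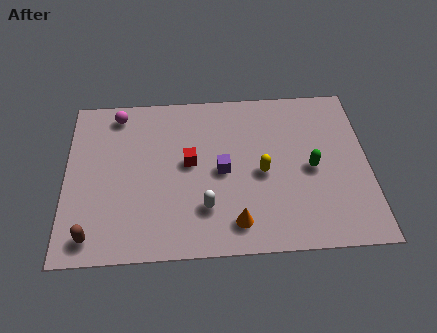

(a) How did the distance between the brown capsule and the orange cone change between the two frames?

+1.3

They were about 4.4 units apart before and 5.7 after — 1.3 units further apart.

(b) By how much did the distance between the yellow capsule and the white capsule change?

-2.3

They were about 5.1 units apart before and 2.8 after — 2.3 units closer together.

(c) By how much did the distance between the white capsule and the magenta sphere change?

-1.7

Before: roughly 7.8 units apart; after: 6.1. That's 1.7 units closer together.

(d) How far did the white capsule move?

2.3

From (7.5, 0.9) to (5.6, 2.2), the white capsule covered √(1.9² + 1.3²) ≈ 2.3 units.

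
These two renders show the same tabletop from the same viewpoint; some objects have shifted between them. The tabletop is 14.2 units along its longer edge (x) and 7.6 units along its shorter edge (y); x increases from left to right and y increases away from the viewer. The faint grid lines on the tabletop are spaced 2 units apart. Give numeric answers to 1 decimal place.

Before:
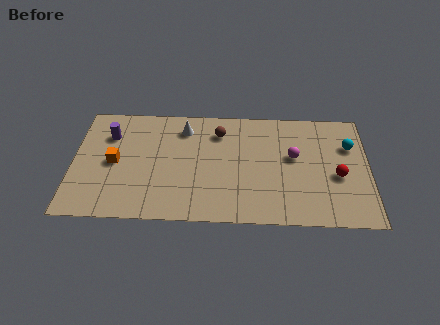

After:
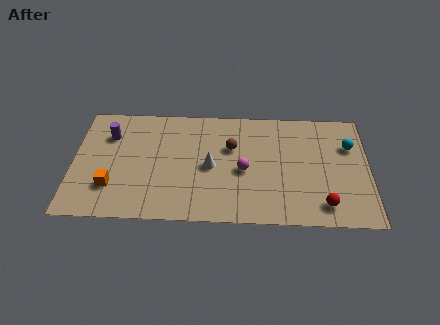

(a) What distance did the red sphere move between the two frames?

2.0

The red sphere moved from about (12.7, 3.2) to (12.0, 1.3), a distance of √(0.7² + 1.9²) ≈ 2.0.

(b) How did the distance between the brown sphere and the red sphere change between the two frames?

-0.6

The distance was about 6.3 in the first image and 5.7 in the second, so they moved 0.6 units closer together.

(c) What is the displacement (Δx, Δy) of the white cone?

(1.3, -2.5)

From the two frames, the white cone sits at roughly (5.3, 6.1) before and (6.6, 3.6) after.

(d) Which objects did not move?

the purple cylinder and the cyan sphere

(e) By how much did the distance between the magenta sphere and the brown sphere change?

-2.3

Before: roughly 3.9 units apart; after: 1.6. That's 2.3 units closer together.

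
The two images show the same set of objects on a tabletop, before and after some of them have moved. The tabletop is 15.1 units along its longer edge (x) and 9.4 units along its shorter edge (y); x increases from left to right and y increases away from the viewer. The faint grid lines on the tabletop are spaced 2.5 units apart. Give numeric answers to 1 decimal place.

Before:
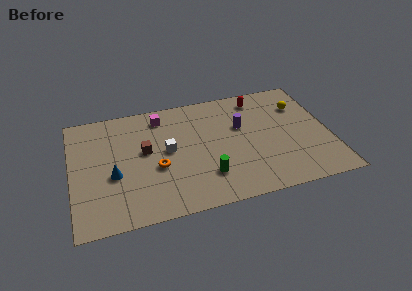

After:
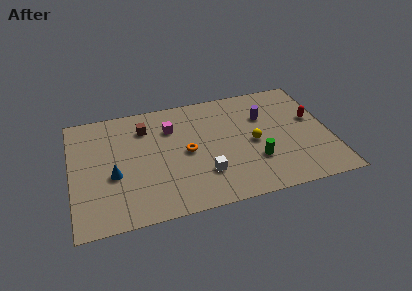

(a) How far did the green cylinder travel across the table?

2.9

The green cylinder was near (7.7, 2.4) before and (10.6, 2.9) after, so it travelled √(2.9² + 0.5²) ≈ 2.9 units.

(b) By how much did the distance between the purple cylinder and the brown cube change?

+1.3

The distance was about 5.7 in the first image and 7.0 in the second, so they moved 1.3 units further apart.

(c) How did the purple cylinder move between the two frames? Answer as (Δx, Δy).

(1.4, 0.5)

From the two frames, the purple cylinder sits at roughly (10.0, 5.9) before and (11.4, 6.4) after.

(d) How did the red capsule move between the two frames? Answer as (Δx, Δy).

(3.0, -2.5)

The red capsule started near (11.2, 8.0) and ended near (14.2, 5.5).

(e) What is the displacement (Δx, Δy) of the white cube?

(2.0, -2.4)

The white cube started near (5.6, 5.0) and ended near (7.6, 2.6).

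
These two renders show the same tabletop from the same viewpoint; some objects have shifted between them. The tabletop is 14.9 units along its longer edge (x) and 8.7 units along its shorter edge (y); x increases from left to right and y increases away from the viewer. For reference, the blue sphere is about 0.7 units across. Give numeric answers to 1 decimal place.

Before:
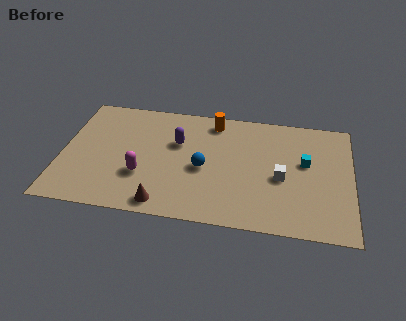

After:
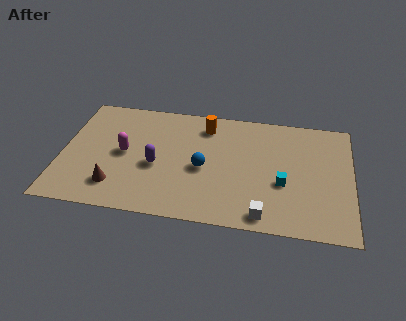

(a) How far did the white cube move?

2.9

The white cube was near (11.3, 3.8) before and (10.5, 1.0) after, so it travelled √(0.8² + 2.8²) ≈ 2.9 units.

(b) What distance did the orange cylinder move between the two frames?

0.6

From (7.7, 7.5) to (7.3, 7.1), the orange cylinder covered √(0.4² + 0.4²) ≈ 0.6 units.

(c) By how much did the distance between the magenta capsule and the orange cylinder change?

-0.9

They were about 5.8 units apart before and 4.9 after — 0.9 units closer together.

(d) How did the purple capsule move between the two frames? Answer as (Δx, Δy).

(-1.0, -1.9)

The purple capsule started near (5.9, 5.6) and ended near (4.9, 3.7).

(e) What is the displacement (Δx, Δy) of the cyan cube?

(-1.1, -1.7)

The cyan cube started near (12.5, 5.1) and ended near (11.4, 3.4).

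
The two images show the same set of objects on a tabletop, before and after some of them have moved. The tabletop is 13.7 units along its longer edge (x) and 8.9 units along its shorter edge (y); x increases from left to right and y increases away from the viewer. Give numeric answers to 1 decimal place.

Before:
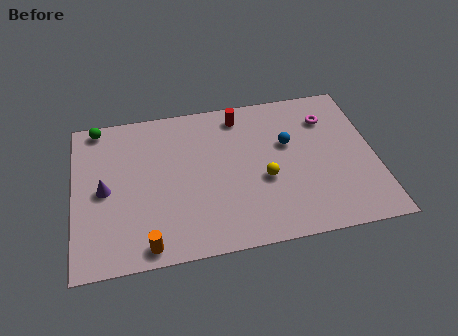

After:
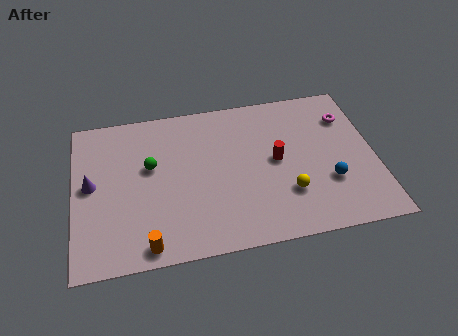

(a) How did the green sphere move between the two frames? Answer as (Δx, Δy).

(2.3, -2.8)

From the two frames, the green sphere sits at roughly (1.2, 8.1) before and (3.5, 5.3) after.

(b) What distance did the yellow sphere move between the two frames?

1.4

The yellow sphere moved from about (8.6, 3.6) to (9.6, 2.6), a distance of √(1.0² + 1.0²) ≈ 1.4.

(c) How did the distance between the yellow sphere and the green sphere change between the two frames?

-2.0

The distance was about 8.7 in the first image and 6.7 in the second, so they moved 2.0 units closer together.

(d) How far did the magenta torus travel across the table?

0.9

The magenta torus was near (11.7, 6.7) before and (12.6, 6.6) after, so it travelled √(0.9² + 0.1²) ≈ 0.9 units.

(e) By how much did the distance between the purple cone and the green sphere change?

-1.0

The distance was about 3.8 in the first image and 2.8 in the second, so they moved 1.0 units closer together.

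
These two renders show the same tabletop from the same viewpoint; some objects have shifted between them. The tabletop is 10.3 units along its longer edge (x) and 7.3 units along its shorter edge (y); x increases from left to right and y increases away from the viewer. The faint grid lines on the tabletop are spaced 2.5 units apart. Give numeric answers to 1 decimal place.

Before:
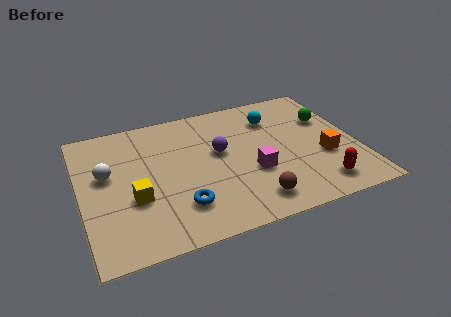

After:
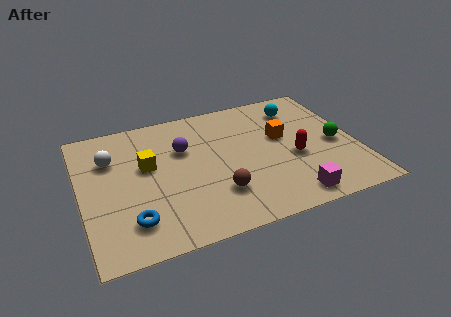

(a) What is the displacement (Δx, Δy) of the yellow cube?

(0.6, 1.6)

The yellow cube started near (1.9, 2.7) and ended near (2.5, 4.3).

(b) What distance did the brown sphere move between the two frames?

1.4

The brown sphere moved from about (6.1, 1.2) to (4.9, 2.0), a distance of √(1.2² + 0.8²) ≈ 1.4.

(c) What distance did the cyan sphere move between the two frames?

1.0

From (7.4, 5.5) to (8.4, 5.8), the cyan sphere covered √(1.0² + 0.3²) ≈ 1.0 units.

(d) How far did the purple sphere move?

1.4

The purple sphere was near (5.2, 4.2) before and (3.9, 4.8) after, so it travelled √(1.3² + 0.6²) ≈ 1.4 units.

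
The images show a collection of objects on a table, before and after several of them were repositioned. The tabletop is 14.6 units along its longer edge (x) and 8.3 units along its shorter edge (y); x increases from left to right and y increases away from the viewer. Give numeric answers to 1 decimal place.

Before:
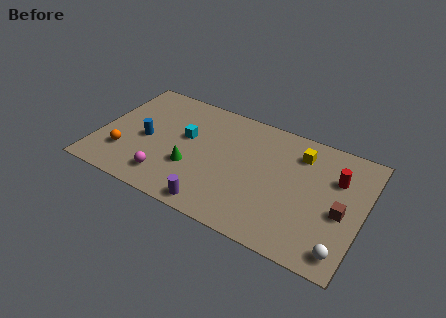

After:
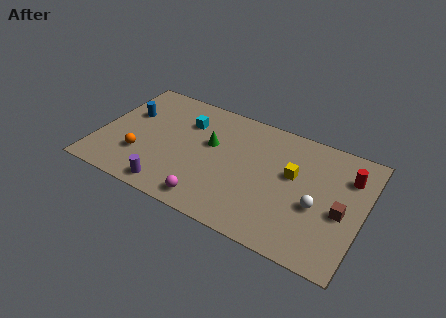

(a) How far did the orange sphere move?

0.9

From (1.6, 2.3) to (2.5, 2.5), the orange sphere covered √(0.9² + 0.2²) ≈ 0.9 units.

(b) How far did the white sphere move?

2.7

The white sphere moved from about (13.8, 1.2) to (12.2, 3.4), a distance of √(1.6² + 2.2²) ≈ 2.7.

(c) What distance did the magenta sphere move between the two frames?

2.5

From (4.1, 1.6) to (6.6, 1.1), the magenta sphere covered √(2.5² + 0.5²) ≈ 2.5 units.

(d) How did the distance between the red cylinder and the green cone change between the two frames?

-0.6

The distance was about 8.2 in the first image and 7.6 in the second, so they moved 0.6 units closer together.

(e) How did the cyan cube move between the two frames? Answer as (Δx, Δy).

(-0.1, 1.1)

The cyan cube started near (4.7, 4.9) and ended near (4.6, 6.0).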